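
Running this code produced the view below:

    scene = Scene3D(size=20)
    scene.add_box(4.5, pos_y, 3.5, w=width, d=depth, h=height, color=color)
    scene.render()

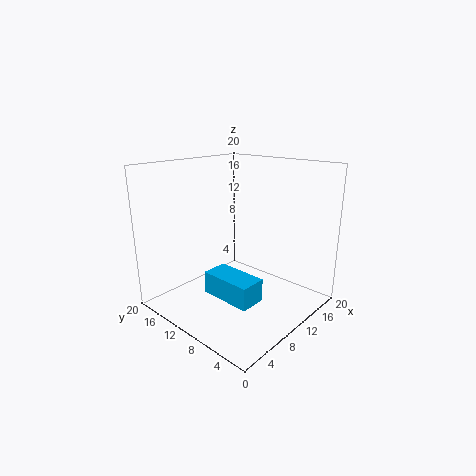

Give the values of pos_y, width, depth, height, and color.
pos_y = 4
width = 3.5
depth = 7
height = 3
color = 'deepskyblue'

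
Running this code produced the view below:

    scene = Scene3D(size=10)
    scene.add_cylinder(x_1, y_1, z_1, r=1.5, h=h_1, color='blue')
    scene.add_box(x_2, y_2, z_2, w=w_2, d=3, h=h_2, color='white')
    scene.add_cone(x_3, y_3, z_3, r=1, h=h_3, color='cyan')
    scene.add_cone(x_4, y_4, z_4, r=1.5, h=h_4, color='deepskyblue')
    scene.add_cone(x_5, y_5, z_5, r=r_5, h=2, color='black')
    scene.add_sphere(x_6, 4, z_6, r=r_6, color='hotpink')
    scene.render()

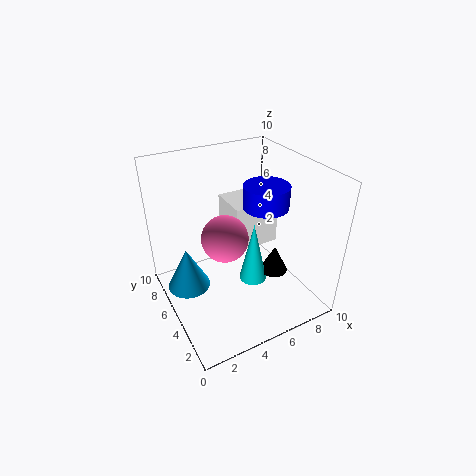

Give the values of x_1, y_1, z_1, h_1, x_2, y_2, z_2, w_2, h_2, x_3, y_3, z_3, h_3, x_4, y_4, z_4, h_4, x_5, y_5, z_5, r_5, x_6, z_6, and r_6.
x_1 = 6.5, y_1 = 4, z_1 = 7.5, h_1 = 1.5, x_2 = 5.5, y_2 = 6, z_2 = 3, w_2 = 3.5, h_2 = 3.5, x_3 = 6, y_3 = 4.5, z_3 = 1.5, h_3 = 4.5, x_4 = 1.5, y_4 = 6, z_4 = 1.5, h_4 = 3, x_5 = 7.5, y_5 = 4, z_5 = 2, r_5 = 1, x_6 = 3.5, z_6 = 6, r_6 = 1.5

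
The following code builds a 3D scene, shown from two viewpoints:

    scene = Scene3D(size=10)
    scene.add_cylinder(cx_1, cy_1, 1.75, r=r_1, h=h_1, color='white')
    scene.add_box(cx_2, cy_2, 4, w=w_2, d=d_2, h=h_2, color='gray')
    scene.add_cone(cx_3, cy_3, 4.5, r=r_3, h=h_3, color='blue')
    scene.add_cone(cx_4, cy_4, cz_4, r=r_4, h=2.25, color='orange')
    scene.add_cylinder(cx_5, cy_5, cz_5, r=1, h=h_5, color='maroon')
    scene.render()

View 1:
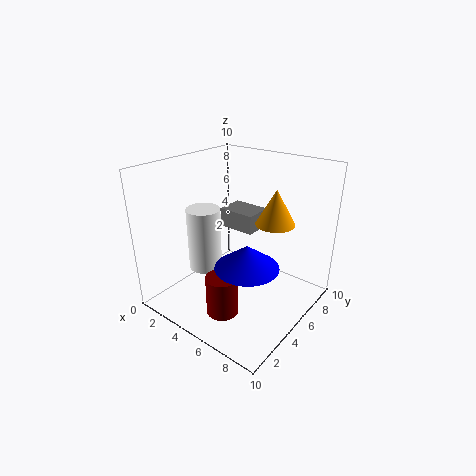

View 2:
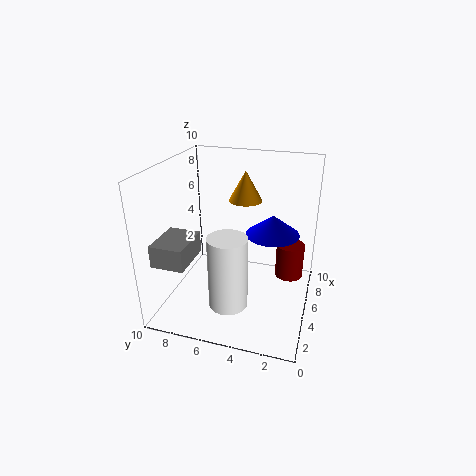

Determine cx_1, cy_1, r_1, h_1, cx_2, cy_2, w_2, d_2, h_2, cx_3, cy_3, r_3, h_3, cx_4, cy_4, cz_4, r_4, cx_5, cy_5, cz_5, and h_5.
cx_1 = 2, cy_1 = 4.75, r_1 = 1.25, h_1 = 4.75, cx_2 = 1.25, cy_2 = 7.5, w_2 = 3, d_2 = 2.25, h_2 = 1.5, cx_3 = 7.25, cy_3 = 3, r_3 = 2, h_3 = 1.5, cx_4 = 7.75, cy_4 = 5.25, cz_4 = 6.75, r_4 = 1.25, cx_5 = 6.5, cy_5 = 1.5, cz_5 = 1.75, h_5 = 2.5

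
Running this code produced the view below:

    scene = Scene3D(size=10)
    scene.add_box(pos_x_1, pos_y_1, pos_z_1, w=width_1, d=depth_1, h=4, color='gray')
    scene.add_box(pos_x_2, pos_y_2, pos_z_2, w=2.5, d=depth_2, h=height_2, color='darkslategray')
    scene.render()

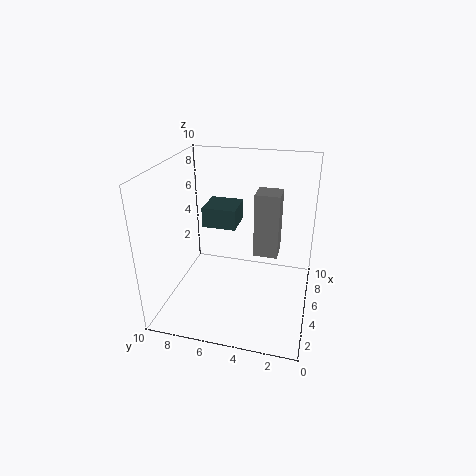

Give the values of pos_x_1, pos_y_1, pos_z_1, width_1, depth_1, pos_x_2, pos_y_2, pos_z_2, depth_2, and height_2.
pos_x_1 = 3
pos_y_1 = 2
pos_z_1 = 5
width_1 = 1.5
depth_1 = 1.5
pos_x_2 = 6
pos_y_2 = 5.5
pos_z_2 = 5
depth_2 = 2.5
height_2 = 1.5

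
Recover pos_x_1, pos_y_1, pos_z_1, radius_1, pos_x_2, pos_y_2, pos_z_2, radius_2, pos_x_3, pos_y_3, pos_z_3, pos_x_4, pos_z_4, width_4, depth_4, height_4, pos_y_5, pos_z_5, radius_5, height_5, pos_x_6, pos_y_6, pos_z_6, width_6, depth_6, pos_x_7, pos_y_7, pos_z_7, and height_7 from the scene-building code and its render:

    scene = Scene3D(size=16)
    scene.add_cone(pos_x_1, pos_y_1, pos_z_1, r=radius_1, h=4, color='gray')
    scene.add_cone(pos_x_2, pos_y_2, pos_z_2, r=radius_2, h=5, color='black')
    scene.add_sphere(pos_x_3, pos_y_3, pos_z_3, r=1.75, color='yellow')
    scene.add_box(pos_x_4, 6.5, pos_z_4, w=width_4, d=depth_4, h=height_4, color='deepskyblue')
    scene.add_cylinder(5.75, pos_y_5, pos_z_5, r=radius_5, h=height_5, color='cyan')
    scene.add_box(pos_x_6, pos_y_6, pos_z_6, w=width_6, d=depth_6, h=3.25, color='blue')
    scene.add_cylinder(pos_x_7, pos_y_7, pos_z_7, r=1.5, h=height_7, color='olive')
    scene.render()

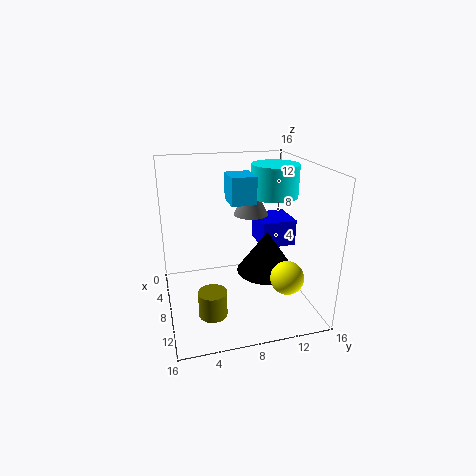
pos_x_1 = 5.5; pos_y_1 = 10.25; pos_z_1 = 9.75; radius_1 = 2; pos_x_2 = 7.25; pos_y_2 = 11.75; pos_z_2 = 3; radius_2 = 3.5; pos_x_3 = 12.75; pos_y_3 = 12; pos_z_3 = 5; pos_x_4 = 8.25; pos_z_4 = 12.75; width_4 = 3; depth_4 = 2.5; height_4 = 2.75; pos_y_5 = 13; pos_z_5 = 11.75; radius_5 = 2.75; height_5 = 3.75; pos_x_6 = 1.5; pos_y_6 = 11.75; pos_z_6 = 5.25; width_6 = 4.5; depth_6 = 4.25; pos_x_7 = 11.75; pos_y_7 = 4.25; pos_z_7 = 1.25; height_7 = 2.75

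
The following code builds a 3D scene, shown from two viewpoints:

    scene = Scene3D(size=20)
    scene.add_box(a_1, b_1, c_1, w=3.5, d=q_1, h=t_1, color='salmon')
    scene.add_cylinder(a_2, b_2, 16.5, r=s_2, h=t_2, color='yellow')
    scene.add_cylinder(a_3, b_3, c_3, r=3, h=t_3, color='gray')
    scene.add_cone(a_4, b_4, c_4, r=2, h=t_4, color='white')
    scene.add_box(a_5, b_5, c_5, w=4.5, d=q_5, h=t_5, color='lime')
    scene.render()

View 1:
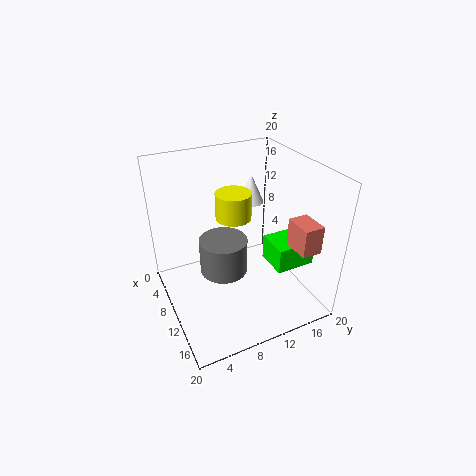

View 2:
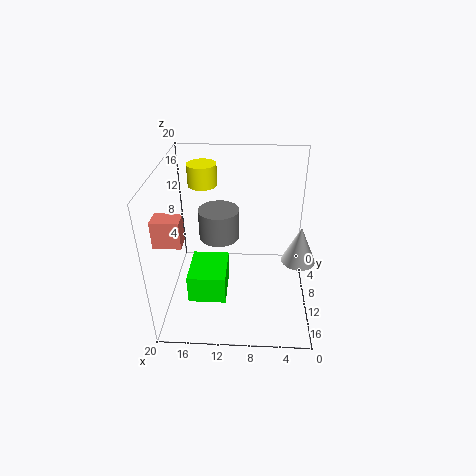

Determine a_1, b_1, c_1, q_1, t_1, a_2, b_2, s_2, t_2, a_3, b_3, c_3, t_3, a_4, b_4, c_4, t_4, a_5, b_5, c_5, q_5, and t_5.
a_1 = 16.5; b_1 = 13.5; c_1 = 12; q_1 = 2.5; t_1 = 3.5; a_2 = 15; b_2 = 7; s_2 = 2; t_2 = 3; a_3 = 13; b_3 = 6.5; c_3 = 8; t_3 = 4.5; a_4 = 2.5; b_4 = 16; c_4 = 11; t_4 = 4.5; a_5 = 11; b_5 = 13.5; c_5 = 6.5; q_5 = 5.5; t_5 = 3.5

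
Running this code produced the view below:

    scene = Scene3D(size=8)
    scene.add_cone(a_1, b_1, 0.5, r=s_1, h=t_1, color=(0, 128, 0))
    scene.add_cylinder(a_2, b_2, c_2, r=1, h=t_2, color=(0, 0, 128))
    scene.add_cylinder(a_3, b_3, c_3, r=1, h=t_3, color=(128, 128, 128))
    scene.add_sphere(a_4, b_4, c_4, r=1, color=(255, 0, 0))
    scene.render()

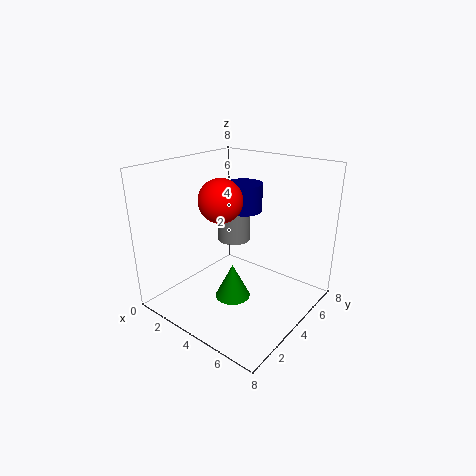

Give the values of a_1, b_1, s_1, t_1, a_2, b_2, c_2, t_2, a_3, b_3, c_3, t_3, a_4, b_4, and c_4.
a_1 = 4
b_1 = 3.5
s_1 = 1
t_1 = 2
a_2 = 4
b_2 = 4.5
c_2 = 5.5
t_2 = 1.5
a_3 = 2.5
b_3 = 5.5
c_3 = 3
t_3 = 2
a_4 = 5
b_4 = 1.5
c_4 = 7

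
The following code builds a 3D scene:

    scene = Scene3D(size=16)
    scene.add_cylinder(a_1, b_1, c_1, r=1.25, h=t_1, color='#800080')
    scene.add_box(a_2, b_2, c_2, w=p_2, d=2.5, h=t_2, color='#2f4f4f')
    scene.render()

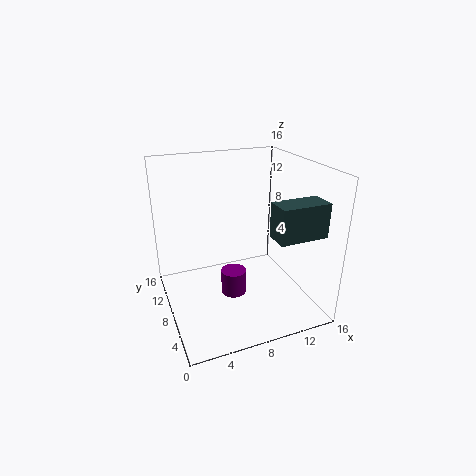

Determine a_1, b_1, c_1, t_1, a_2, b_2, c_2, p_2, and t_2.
a_1 = 6; b_1 = 4.25; c_1 = 4; t_1 = 2.5; a_2 = 9.5; b_2 = 1; c_2 = 10; p_2 = 5; t_2 = 3.5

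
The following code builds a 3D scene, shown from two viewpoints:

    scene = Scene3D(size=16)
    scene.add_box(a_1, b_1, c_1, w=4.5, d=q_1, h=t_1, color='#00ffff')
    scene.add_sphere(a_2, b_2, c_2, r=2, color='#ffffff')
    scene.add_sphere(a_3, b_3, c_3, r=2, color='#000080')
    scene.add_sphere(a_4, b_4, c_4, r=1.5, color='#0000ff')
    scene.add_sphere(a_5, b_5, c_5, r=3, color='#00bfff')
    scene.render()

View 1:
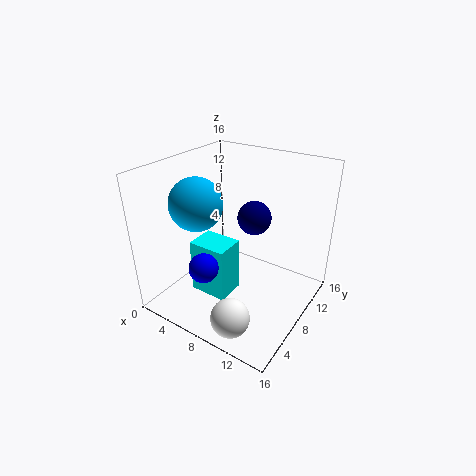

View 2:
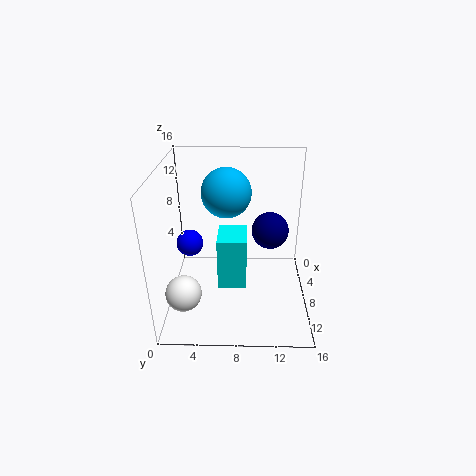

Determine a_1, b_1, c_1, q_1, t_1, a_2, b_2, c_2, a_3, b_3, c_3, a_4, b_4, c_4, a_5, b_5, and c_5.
a_1 = 3; b_1 = 5.5; c_1 = 0.5; q_1 = 3.5; t_1 = 6.5; a_2 = 11; b_2 = 2; c_2 = 2.5; a_3 = 8; b_3 = 11.5; c_3 = 9; a_4 = 7.5; b_4 = 2.5; c_4 = 7; a_5 = 3.5; b_5 = 6.5; c_5 = 11.5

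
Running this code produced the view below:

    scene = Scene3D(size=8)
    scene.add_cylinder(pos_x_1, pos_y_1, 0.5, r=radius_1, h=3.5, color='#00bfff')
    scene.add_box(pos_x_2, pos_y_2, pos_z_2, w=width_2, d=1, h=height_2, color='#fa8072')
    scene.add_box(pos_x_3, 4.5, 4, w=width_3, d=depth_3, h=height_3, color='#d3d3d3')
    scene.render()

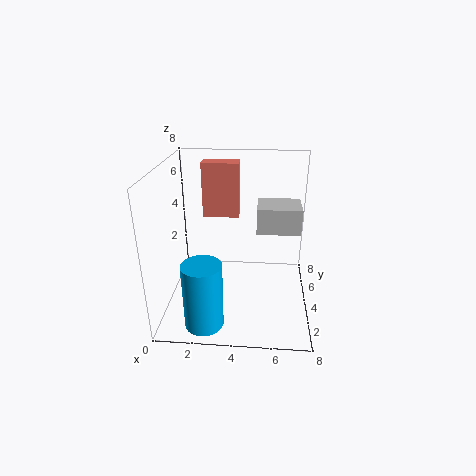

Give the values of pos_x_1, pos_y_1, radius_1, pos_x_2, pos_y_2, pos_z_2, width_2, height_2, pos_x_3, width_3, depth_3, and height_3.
pos_x_1 = 2.5, pos_y_1 = 1, radius_1 = 1, pos_x_2 = 2, pos_y_2 = 4.5, pos_z_2 = 5, width_2 = 2, height_2 = 3, pos_x_3 = 5, width_3 = 2.5, depth_3 = 2, height_3 = 1.5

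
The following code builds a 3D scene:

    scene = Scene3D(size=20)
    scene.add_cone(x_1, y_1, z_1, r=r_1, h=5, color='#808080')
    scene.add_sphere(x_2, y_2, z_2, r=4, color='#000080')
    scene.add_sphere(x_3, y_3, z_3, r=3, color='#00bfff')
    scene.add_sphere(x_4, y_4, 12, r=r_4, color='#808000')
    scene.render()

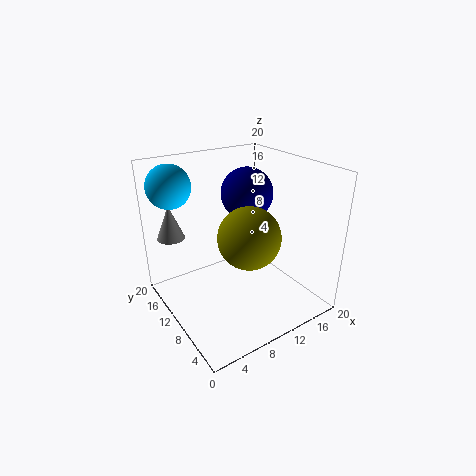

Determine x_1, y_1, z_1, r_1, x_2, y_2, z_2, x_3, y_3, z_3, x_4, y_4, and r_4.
x_1 = 3; y_1 = 17; z_1 = 9; r_1 = 2; x_2 = 15; y_2 = 15; z_2 = 14; x_3 = 3; y_3 = 16; z_3 = 17; x_4 = 9; y_4 = 6; r_4 = 4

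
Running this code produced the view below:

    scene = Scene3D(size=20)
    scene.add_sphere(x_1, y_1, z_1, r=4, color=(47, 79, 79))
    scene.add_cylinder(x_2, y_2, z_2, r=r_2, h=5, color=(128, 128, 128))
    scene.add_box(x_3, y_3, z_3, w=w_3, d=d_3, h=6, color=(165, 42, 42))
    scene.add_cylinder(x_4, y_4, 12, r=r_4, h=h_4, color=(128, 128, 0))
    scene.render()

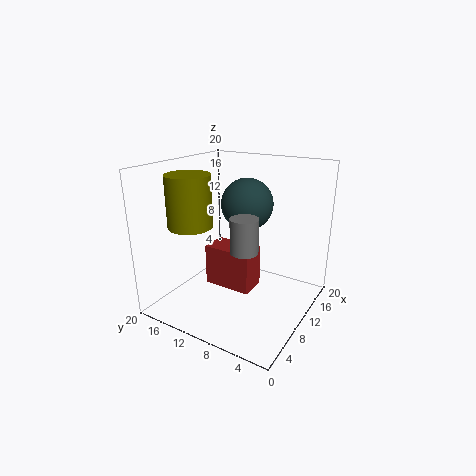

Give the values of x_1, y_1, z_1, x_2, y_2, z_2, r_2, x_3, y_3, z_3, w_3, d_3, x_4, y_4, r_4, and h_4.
x_1 = 16, y_1 = 12, z_1 = 13, x_2 = 10, y_2 = 9, z_2 = 8, r_2 = 2, x_3 = 9, y_3 = 8, z_3 = 2, w_3 = 4, d_3 = 7, x_4 = 6, y_4 = 15, r_4 = 3, h_4 = 7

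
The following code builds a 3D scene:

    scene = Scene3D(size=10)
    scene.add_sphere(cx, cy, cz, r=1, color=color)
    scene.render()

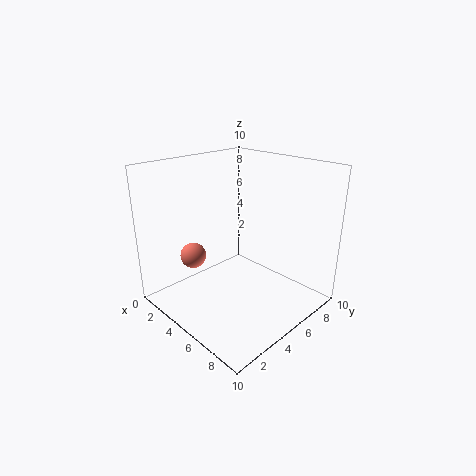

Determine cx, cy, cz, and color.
cx = 1, cy = 4, cz = 2.5, color = 'salmon'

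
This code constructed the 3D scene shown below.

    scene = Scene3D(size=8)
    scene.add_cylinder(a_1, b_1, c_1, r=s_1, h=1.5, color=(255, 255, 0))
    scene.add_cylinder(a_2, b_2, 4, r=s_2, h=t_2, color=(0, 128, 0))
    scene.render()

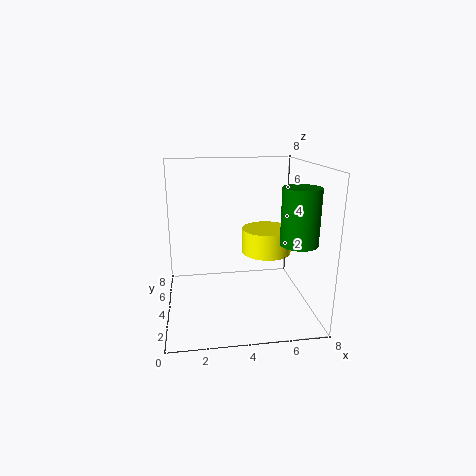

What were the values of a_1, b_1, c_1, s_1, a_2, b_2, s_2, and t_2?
a_1 = 6; b_1 = 5.5; c_1 = 2.5; s_1 = 1.5; a_2 = 7; b_2 = 2.5; s_2 = 1; t_2 = 3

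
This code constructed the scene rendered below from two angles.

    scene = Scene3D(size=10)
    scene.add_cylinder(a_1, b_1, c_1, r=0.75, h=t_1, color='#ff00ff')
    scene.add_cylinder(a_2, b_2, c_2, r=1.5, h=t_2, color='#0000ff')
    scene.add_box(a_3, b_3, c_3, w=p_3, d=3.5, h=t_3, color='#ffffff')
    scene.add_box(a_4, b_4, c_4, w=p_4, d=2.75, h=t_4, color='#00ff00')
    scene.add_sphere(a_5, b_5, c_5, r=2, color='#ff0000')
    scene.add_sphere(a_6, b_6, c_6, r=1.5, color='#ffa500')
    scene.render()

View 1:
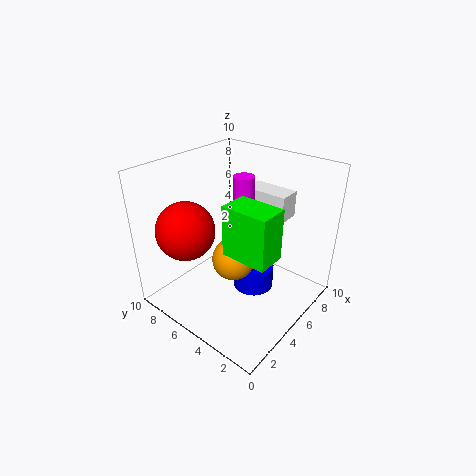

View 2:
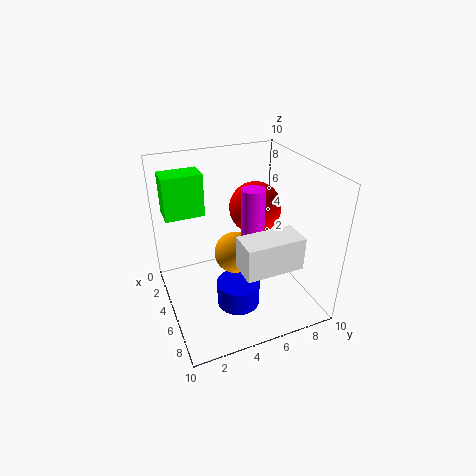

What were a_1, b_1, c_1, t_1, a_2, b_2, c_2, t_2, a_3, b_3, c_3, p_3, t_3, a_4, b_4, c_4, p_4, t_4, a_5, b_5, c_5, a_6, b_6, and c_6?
a_1 = 6.25; b_1 = 5.5; c_1 = 4.75; t_1 = 4.25; a_2 = 6.25; b_2 = 4.5; c_2 = 0.5; t_2 = 1.75; a_3 = 8.25; b_3 = 3.5; c_3 = 5.25; p_3 = 1.75; t_3 = 2; a_4 = 1.5; b_4 = 0.5; c_4 = 6.25; p_4 = 1.75; t_4 = 3; a_5 = 2.5; b_5 = 7.5; c_5 = 5.75; a_6 = 4.5; b_6 = 5; c_6 = 3.5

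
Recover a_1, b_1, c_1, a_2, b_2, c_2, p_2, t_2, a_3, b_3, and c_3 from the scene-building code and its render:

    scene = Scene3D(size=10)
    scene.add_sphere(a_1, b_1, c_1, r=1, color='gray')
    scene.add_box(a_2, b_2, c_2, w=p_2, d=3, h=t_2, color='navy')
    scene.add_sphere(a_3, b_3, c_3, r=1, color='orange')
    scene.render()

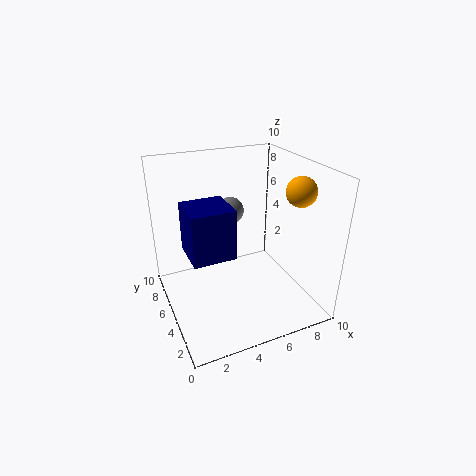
a_1 = 5.5; b_1 = 7.5; c_1 = 6; a_2 = 1.5; b_2 = 4; c_2 = 4; p_2 = 3; t_2 = 3.5; a_3 = 8.5; b_3 = 3; c_3 = 8.5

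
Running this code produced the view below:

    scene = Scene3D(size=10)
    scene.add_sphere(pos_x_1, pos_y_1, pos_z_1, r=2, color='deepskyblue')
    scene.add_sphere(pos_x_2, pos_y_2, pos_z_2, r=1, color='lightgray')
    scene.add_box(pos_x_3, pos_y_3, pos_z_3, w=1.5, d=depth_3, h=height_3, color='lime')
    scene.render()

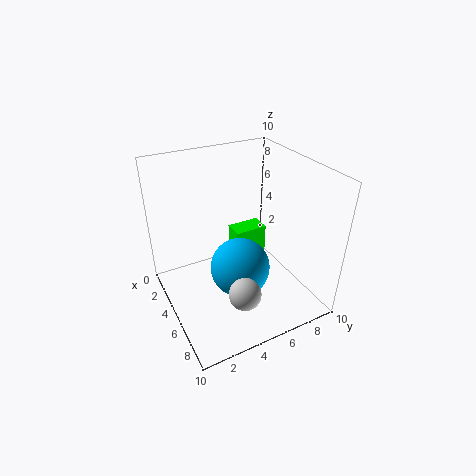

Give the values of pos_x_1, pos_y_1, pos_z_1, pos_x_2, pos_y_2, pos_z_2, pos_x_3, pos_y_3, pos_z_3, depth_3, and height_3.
pos_x_1 = 6.25
pos_y_1 = 4.5
pos_z_1 = 3.5
pos_x_2 = 8.75
pos_y_2 = 3.5
pos_z_2 = 3.5
pos_x_3 = 2
pos_y_3 = 5.75
pos_z_3 = 1.5
depth_3 = 2.5
height_3 = 2.75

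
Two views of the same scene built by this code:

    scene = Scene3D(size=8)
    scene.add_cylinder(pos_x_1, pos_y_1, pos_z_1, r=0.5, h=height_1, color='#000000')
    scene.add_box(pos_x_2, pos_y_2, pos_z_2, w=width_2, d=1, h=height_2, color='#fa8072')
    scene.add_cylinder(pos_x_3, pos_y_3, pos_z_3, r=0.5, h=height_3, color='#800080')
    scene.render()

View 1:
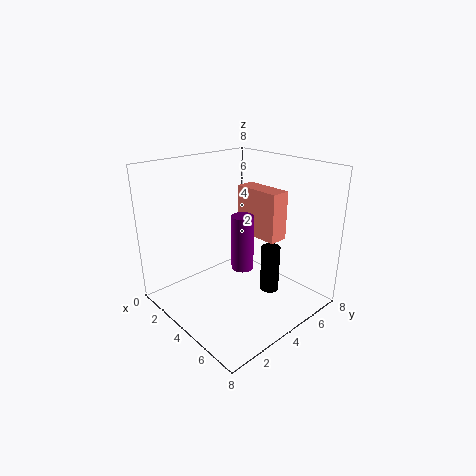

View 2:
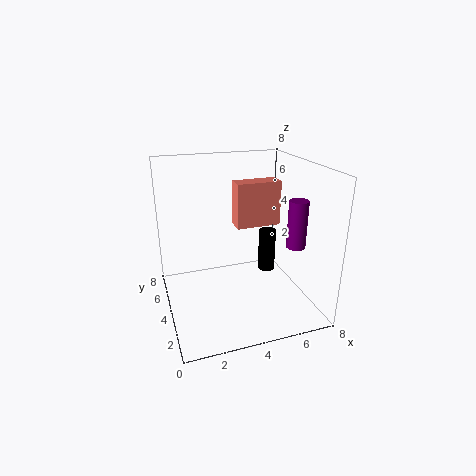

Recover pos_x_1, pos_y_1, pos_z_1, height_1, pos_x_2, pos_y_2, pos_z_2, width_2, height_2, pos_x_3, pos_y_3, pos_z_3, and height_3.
pos_x_1 = 6
pos_y_1 = 4.5
pos_z_1 = 1.5
height_1 = 2.5
pos_x_2 = 4
pos_y_2 = 4
pos_z_2 = 4.5
width_2 = 2.5
height_2 = 2.5
pos_x_3 = 6.5
pos_y_3 = 2
pos_z_3 = 4
height_3 = 2.5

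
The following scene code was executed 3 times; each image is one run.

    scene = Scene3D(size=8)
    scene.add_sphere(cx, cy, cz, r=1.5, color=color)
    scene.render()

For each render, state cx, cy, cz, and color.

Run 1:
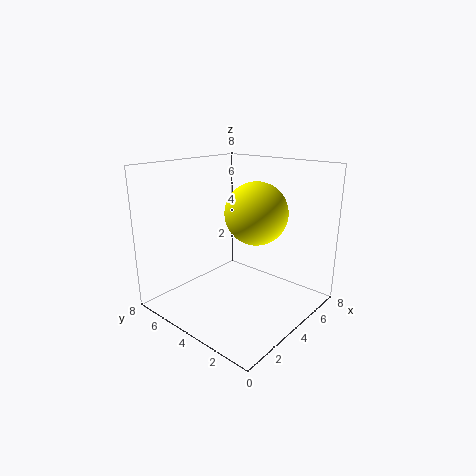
cx = 3; cy = 2; cz = 6; color = 'yellow'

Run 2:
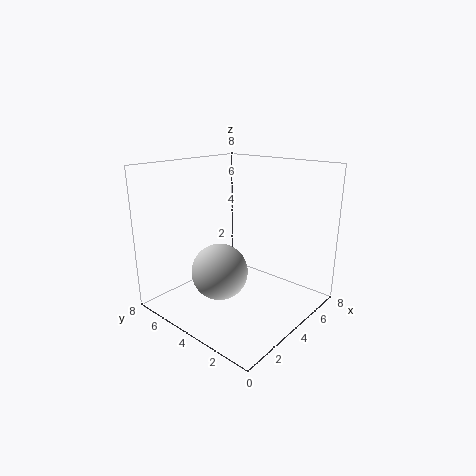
cx = 2.5; cy = 4; cz = 2.5; color = 'lightgray'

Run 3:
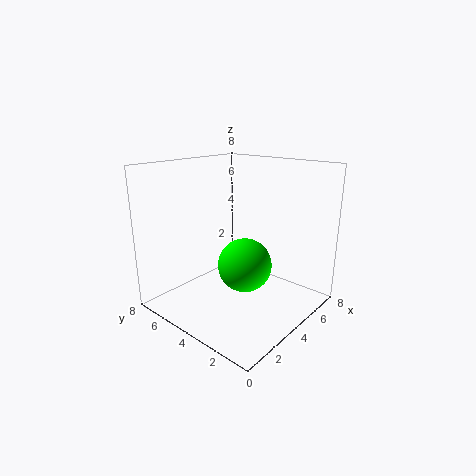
cx = 4; cy = 3.5; cz = 2.5; color = 'lime'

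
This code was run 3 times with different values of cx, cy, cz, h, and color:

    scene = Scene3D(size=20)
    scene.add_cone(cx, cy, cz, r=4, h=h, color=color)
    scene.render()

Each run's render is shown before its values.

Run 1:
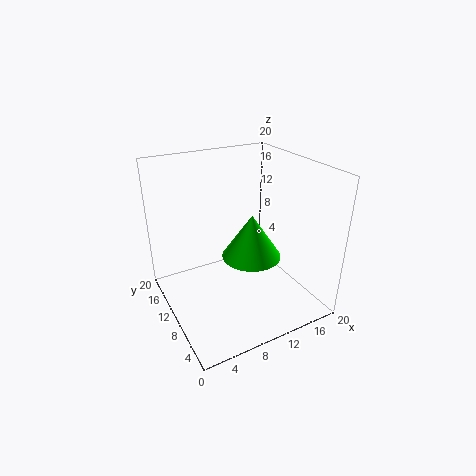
cx = 11, cy = 8, cz = 8, h = 6, color = 'lime'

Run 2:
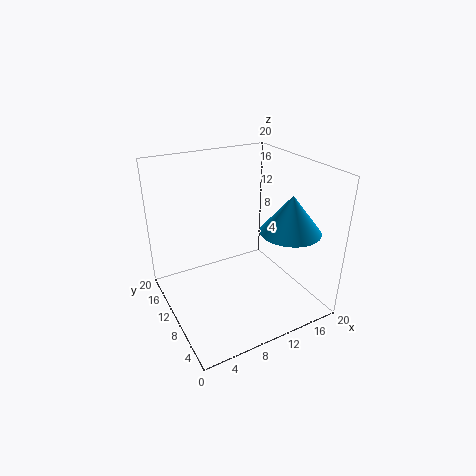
cx = 15, cy = 5, cz = 12, h = 5, color = 'deepskyblue'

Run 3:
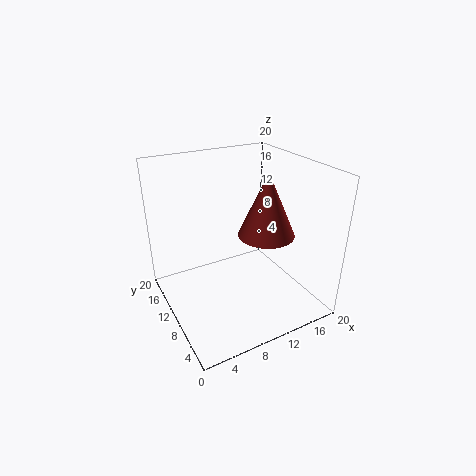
cx = 14, cy = 9, cz = 10, h = 9, color = 'brown'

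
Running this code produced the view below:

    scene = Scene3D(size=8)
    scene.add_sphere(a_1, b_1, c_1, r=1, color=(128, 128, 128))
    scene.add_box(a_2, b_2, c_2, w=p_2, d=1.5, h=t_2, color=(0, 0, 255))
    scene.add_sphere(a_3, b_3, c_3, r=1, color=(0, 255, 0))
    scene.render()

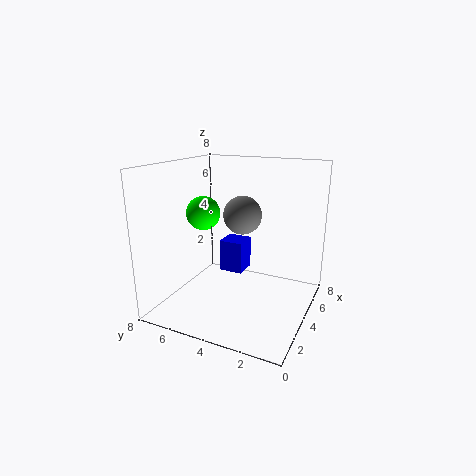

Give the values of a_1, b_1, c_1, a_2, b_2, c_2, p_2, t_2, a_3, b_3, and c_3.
a_1 = 3.5, b_1 = 3.5, c_1 = 5.5, a_2 = 5.5, b_2 = 4.5, c_2 = 1, p_2 = 1.5, t_2 = 2, a_3 = 4.5, b_3 = 6.5, c_3 = 5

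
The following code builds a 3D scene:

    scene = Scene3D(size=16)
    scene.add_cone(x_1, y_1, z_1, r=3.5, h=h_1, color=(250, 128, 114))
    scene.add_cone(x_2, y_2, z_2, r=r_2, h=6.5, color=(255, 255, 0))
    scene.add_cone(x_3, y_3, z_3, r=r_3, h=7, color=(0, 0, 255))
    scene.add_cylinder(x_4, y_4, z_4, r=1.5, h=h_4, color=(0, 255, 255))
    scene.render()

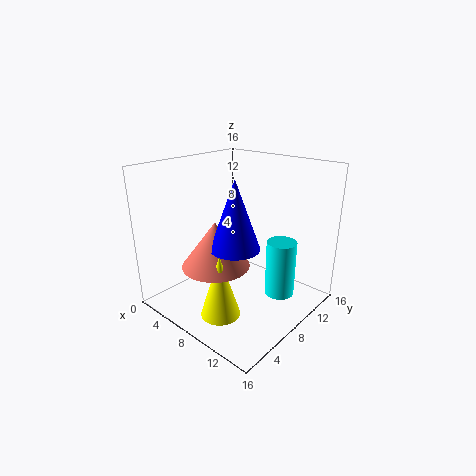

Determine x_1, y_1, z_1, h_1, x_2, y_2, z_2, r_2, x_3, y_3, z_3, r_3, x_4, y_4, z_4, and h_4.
x_1 = 8.25
y_1 = 4.25
z_1 = 6.25
h_1 = 4.75
x_2 = 10.25
y_2 = 2.75
z_2 = 2
r_2 = 2
x_3 = 10.25
y_3 = 5
z_3 = 8.5
r_3 = 2.5
x_4 = 13.75
y_4 = 8
z_4 = 3.5
h_4 = 5.75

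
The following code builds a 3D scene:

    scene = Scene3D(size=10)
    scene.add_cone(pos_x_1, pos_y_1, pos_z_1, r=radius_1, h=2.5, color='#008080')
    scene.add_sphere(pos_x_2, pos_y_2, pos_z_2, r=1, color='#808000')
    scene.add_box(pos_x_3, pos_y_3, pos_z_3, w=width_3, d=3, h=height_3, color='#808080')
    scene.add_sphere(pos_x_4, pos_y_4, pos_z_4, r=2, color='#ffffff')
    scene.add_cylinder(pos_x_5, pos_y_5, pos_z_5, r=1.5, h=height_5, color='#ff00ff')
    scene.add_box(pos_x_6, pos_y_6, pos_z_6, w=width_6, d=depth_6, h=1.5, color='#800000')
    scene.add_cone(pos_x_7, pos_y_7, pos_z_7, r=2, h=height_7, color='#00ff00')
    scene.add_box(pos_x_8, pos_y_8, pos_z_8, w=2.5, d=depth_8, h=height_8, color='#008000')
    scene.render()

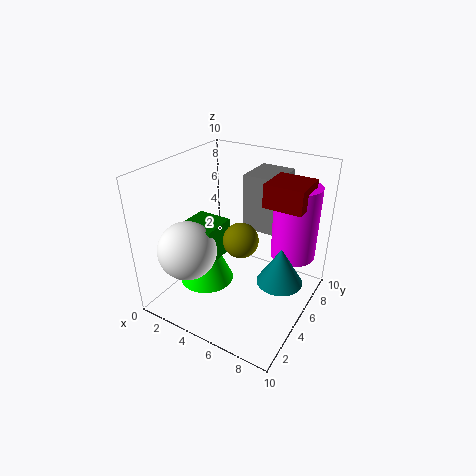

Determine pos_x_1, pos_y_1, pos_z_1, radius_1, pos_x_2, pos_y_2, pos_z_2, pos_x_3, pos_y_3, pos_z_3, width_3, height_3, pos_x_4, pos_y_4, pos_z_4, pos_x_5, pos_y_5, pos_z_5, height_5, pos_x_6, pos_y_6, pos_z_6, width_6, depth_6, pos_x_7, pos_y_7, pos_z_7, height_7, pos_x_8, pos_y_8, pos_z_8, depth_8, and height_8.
pos_x_1 = 8.5, pos_y_1 = 4.5, pos_z_1 = 3, radius_1 = 1.5, pos_x_2 = 7, pos_y_2 = 2, pos_z_2 = 7, pos_x_3 = 4.5, pos_y_3 = 6.5, pos_z_3 = 5, width_3 = 2.5, height_3 = 4, pos_x_4 = 2.5, pos_y_4 = 2.5, pos_z_4 = 4.5, pos_x_5 = 8.5, pos_y_5 = 6.5, pos_z_5 = 4, height_5 = 5, pos_x_6 = 7, pos_y_6 = 4.5, pos_z_6 = 8, width_6 = 2.5, depth_6 = 2.5, pos_x_7 = 2.5, pos_y_7 = 4.5, pos_z_7 = 1, height_7 = 4.5, pos_x_8 = 1.5, pos_y_8 = 3, pos_z_8 = 3.5, depth_8 = 2.5, height_8 = 2.5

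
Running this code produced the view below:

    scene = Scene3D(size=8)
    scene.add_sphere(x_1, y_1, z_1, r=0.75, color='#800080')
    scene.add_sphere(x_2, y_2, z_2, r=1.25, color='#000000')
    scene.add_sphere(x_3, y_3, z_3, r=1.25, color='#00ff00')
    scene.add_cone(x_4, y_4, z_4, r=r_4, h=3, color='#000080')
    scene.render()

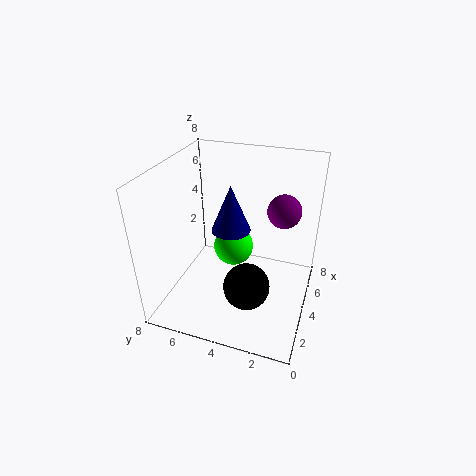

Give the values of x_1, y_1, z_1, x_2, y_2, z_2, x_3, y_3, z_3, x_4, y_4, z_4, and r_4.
x_1 = 2.25, y_1 = 1.25, z_1 = 7, x_2 = 2.5, y_2 = 3, z_2 = 2, x_3 = 6, y_3 = 5, z_3 = 2, x_4 = 6.25, y_4 = 5.25, z_4 = 3, r_4 = 1.25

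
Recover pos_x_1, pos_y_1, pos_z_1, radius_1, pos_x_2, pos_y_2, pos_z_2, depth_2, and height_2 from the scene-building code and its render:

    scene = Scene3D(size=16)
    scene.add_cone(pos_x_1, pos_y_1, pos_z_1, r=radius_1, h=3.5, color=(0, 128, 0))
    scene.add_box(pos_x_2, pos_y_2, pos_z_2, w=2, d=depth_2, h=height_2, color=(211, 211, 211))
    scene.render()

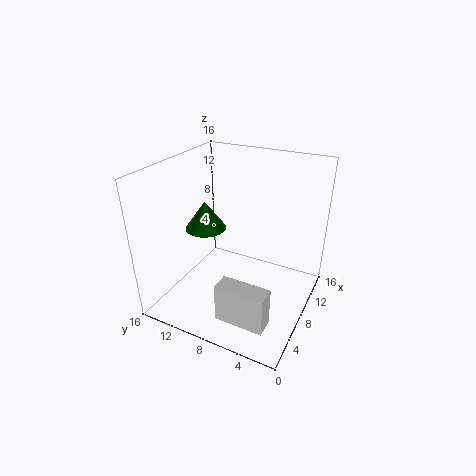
pos_x_1 = 10; pos_y_1 = 13.5; pos_z_1 = 7; radius_1 = 2.5; pos_x_2 = 1; pos_y_2 = 2; pos_z_2 = 2.5; depth_2 = 5; height_2 = 4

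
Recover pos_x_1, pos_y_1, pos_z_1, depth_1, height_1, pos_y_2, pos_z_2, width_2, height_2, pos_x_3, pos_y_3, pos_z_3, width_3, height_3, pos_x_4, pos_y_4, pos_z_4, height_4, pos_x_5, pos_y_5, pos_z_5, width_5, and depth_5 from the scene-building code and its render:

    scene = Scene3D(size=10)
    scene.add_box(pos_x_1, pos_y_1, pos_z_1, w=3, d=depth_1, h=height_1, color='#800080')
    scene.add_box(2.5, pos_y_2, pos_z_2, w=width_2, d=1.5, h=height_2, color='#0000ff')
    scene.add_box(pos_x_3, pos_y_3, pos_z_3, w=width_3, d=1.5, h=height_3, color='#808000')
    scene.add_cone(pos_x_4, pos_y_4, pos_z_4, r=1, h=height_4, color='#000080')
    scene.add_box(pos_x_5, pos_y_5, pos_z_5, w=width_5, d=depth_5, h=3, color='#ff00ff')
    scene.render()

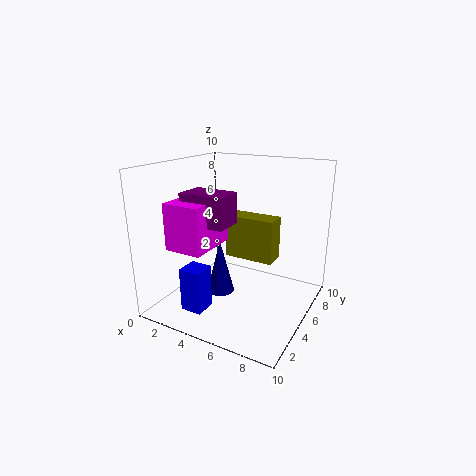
pos_x_1 = 2.5
pos_y_1 = 2
pos_z_1 = 6.5
depth_1 = 2
height_1 = 2
pos_y_2 = 1.5
pos_z_2 = 0.5
width_2 = 1.5
height_2 = 3
pos_x_3 = 4
pos_y_3 = 5
pos_z_3 = 3.5
width_3 = 3.5
height_3 = 3
pos_x_4 = 3.5
pos_y_4 = 5
pos_z_4 = 0.5
height_4 = 4
pos_x_5 = 2
pos_y_5 = 1
pos_z_5 = 5
width_5 = 2.5
depth_5 = 3.5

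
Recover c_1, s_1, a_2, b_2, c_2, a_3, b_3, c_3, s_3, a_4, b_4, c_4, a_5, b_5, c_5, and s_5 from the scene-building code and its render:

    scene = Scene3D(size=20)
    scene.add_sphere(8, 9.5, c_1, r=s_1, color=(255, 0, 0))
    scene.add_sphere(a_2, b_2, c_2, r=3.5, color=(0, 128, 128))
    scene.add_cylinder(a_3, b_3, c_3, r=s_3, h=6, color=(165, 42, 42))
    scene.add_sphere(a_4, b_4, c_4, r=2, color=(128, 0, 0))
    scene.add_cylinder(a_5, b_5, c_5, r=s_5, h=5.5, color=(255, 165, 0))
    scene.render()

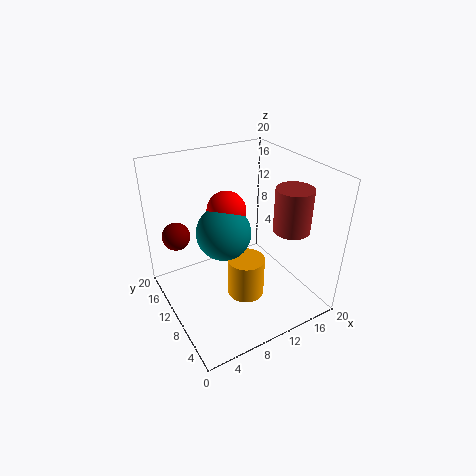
c_1 = 15; s_1 = 2.5; a_2 = 7; b_2 = 8.5; c_2 = 12.5; a_3 = 16; b_3 = 6; c_3 = 11.5; s_3 = 2.5; a_4 = 3; b_4 = 15.5; c_4 = 9.5; a_5 = 9.5; b_5 = 7; c_5 = 3; s_5 = 2.5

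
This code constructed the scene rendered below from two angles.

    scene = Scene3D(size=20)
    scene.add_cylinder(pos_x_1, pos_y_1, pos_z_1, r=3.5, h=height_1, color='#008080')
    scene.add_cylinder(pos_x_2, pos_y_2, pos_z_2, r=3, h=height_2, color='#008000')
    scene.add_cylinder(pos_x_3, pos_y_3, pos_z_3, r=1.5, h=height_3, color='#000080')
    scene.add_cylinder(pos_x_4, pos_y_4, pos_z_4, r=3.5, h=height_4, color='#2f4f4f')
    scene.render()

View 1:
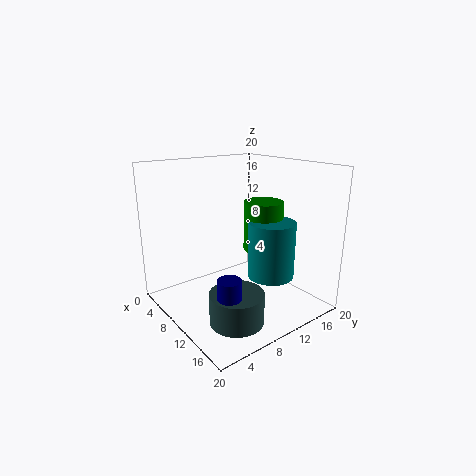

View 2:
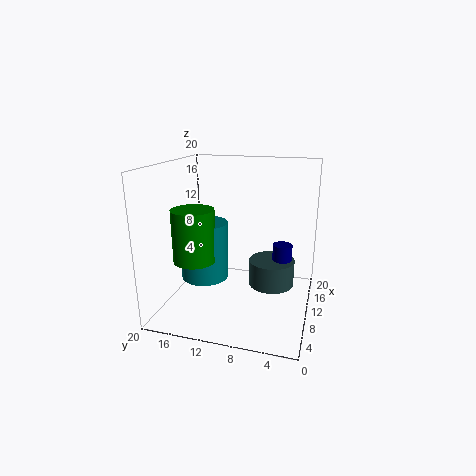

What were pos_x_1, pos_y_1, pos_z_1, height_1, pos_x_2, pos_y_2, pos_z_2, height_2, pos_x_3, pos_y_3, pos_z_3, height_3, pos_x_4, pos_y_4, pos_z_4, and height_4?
pos_x_1 = 11, pos_y_1 = 15.5, pos_z_1 = 3, height_1 = 8.5, pos_x_2 = 8.5, pos_y_2 = 16, pos_z_2 = 6.5, height_2 = 7.5, pos_x_3 = 15.5, pos_y_3 = 4.5, pos_z_3 = 1, height_3 = 6.5, pos_x_4 = 15, pos_y_4 = 6, pos_z_4 = 1, height_4 = 4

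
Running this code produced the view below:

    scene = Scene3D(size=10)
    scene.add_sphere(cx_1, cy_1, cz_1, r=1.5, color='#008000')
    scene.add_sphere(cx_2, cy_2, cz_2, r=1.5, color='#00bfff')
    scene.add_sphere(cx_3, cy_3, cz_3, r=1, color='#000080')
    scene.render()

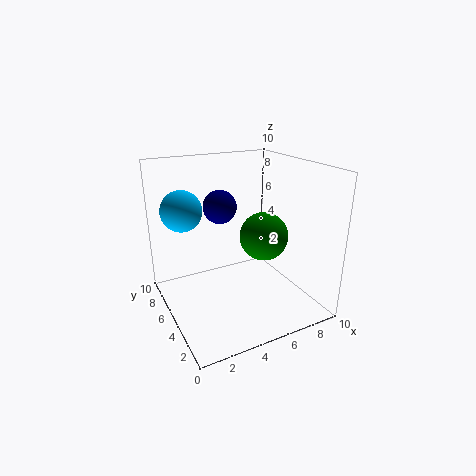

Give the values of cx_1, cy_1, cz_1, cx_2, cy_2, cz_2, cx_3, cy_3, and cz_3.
cx_1 = 5.5
cy_1 = 2.5
cz_1 = 6
cx_2 = 2
cy_2 = 8
cz_2 = 6.5
cx_3 = 3
cy_3 = 3.5
cz_3 = 8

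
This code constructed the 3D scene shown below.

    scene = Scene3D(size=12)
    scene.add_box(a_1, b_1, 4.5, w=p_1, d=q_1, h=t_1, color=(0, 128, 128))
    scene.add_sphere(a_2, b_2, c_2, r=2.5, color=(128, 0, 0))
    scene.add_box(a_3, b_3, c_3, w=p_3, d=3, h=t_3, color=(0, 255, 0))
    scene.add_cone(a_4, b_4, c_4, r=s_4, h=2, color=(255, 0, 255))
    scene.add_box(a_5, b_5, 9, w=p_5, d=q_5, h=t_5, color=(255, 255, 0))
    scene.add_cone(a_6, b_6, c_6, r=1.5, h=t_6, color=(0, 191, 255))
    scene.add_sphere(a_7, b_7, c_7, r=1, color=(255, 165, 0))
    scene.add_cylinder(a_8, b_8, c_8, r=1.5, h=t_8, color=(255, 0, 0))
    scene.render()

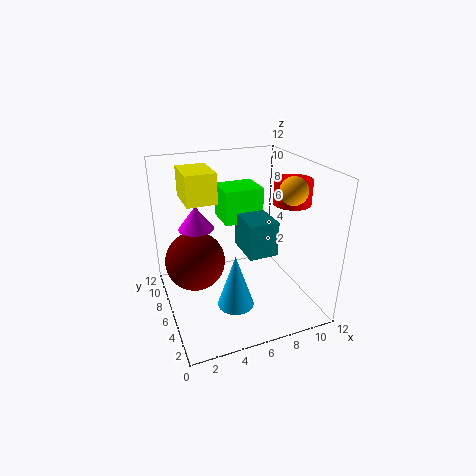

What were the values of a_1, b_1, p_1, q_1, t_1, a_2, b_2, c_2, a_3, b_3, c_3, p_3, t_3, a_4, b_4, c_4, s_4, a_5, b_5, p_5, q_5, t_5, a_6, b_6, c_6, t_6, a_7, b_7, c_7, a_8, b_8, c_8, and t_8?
a_1 = 6.5, b_1 = 4.5, p_1 = 2.5, q_1 = 3.5, t_1 = 3, a_2 = 2.5, b_2 = 7, c_2 = 4, a_3 = 5.5, b_3 = 7.5, c_3 = 6.5, p_3 = 3.5, t_3 = 3, a_4 = 3, b_4 = 8, c_4 = 6.5, s_4 = 1.5, a_5 = 2, b_5 = 6.5, p_5 = 2.5, q_5 = 3.5, t_5 = 2.5, a_6 = 5, b_6 = 4, c_6 = 1, t_6 = 4.5, a_7 = 8.5, b_7 = 2, c_7 = 11, a_8 = 10, b_8 = 4.5, c_8 = 9, t_8 = 2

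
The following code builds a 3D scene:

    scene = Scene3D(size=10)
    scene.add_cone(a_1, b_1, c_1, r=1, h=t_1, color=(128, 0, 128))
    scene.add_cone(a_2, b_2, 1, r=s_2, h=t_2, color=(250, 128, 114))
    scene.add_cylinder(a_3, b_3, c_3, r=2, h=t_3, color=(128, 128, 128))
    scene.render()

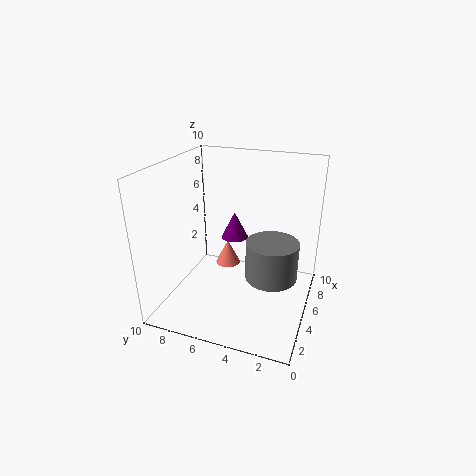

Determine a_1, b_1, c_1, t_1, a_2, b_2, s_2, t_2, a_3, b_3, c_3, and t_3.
a_1 = 7
b_1 = 6
c_1 = 4
t_1 = 2
a_2 = 8
b_2 = 7
s_2 = 1
t_2 = 2
a_3 = 7
b_3 = 3
c_3 = 1
t_3 = 3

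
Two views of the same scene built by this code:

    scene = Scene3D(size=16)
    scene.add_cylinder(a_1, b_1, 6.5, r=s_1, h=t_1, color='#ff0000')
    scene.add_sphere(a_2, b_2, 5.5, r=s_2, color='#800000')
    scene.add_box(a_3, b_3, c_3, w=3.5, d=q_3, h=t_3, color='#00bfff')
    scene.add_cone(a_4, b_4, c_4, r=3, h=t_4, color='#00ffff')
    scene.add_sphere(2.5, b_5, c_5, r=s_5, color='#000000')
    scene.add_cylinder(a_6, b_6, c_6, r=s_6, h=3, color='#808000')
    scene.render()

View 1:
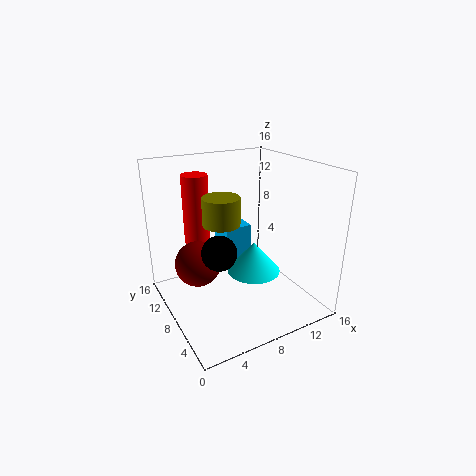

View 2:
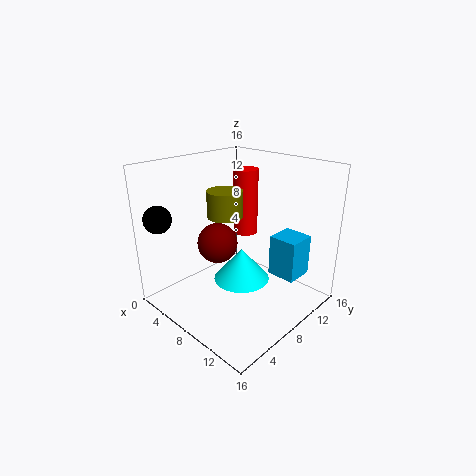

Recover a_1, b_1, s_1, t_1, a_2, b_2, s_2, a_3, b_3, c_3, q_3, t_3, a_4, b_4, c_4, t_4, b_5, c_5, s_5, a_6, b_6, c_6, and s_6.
a_1 = 5
b_1 = 12.5
s_1 = 1.5
t_1 = 8
a_2 = 3.5
b_2 = 9
s_2 = 2.5
a_3 = 9
b_3 = 12.5
c_3 = 2
q_3 = 3.5
t_3 = 5
a_4 = 9.5
b_4 = 7
c_4 = 4
t_4 = 3.5
b_5 = 1.5
c_5 = 10.5
s_5 = 1.5
a_6 = 6
b_6 = 8
c_6 = 10
s_6 = 2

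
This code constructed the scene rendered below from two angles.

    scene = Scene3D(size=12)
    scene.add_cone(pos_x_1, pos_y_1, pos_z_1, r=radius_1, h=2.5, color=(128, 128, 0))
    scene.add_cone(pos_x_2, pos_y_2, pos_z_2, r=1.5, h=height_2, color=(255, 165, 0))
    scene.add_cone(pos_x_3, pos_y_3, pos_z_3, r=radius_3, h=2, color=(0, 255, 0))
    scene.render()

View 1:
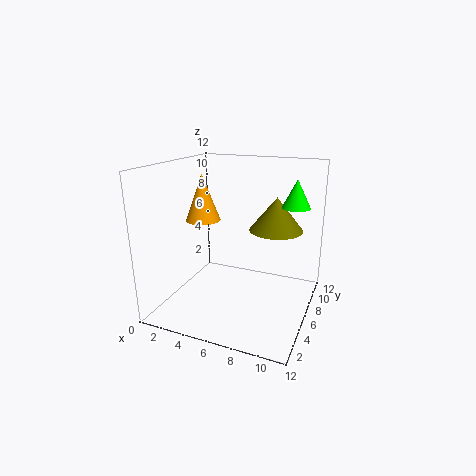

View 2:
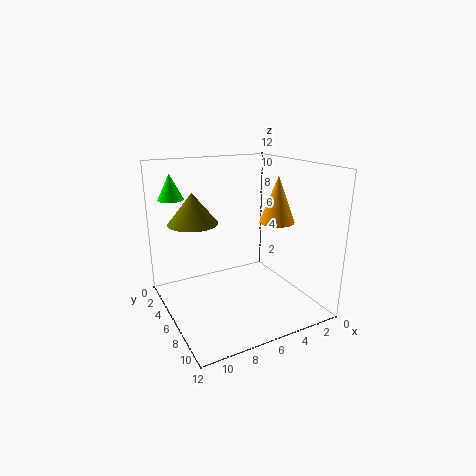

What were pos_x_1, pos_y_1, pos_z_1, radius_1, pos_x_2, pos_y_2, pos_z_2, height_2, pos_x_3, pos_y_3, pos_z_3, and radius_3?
pos_x_1 = 9.5, pos_y_1 = 5, pos_z_1 = 7.5, radius_1 = 2, pos_x_2 = 2.5, pos_y_2 = 6.5, pos_z_2 = 7, height_2 = 4, pos_x_3 = 11, pos_y_3 = 4.5, pos_z_3 = 9.5, radius_3 = 1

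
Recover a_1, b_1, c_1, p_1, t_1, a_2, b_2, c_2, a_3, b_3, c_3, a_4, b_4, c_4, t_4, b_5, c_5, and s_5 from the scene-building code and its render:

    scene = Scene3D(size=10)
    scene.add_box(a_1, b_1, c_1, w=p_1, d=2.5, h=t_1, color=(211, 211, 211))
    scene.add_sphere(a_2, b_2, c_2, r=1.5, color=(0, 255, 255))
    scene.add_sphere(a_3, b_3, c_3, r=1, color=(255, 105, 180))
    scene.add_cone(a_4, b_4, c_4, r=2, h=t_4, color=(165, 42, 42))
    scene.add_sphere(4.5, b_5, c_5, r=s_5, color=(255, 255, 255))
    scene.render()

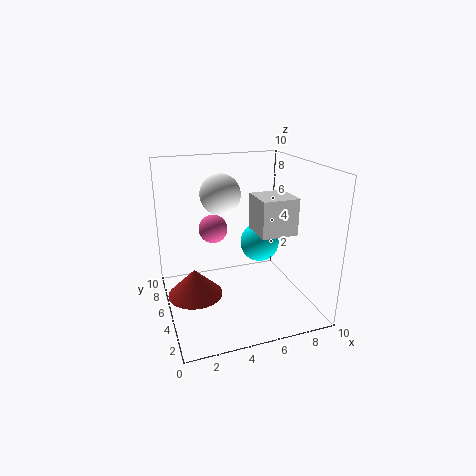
a_1 = 6, b_1 = 3, c_1 = 5.5, p_1 = 2.5, t_1 = 2.5, a_2 = 7.5, b_2 = 7, c_2 = 3.5, a_3 = 3.5, b_3 = 6, c_3 = 5.5, a_4 = 2, b_4 = 6, c_4 = 0.5, t_4 = 2, b_5 = 7.5, c_5 = 7.5, s_5 = 1.5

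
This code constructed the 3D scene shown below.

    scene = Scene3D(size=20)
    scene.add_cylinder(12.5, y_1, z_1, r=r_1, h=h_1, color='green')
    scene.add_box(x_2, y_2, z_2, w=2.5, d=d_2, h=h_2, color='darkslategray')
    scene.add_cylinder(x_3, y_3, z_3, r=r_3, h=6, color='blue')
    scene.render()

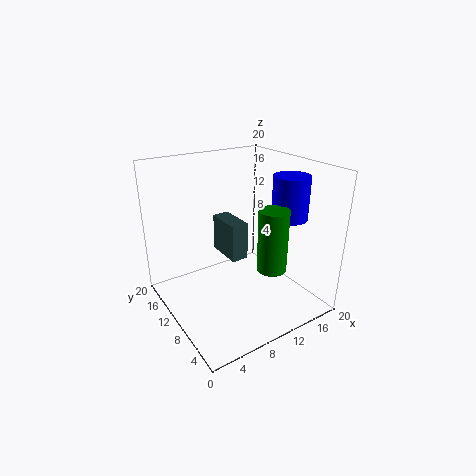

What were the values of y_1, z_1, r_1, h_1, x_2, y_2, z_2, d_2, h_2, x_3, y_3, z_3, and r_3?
y_1 = 5.5; z_1 = 6.5; r_1 = 2; h_1 = 8.5; x_2 = 9.5; y_2 = 10.5; z_2 = 6; d_2 = 5.5; h_2 = 5.5; x_3 = 16.5; y_3 = 7; z_3 = 12.5; r_3 = 2.5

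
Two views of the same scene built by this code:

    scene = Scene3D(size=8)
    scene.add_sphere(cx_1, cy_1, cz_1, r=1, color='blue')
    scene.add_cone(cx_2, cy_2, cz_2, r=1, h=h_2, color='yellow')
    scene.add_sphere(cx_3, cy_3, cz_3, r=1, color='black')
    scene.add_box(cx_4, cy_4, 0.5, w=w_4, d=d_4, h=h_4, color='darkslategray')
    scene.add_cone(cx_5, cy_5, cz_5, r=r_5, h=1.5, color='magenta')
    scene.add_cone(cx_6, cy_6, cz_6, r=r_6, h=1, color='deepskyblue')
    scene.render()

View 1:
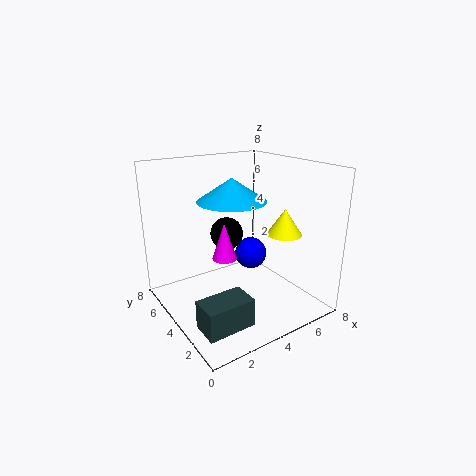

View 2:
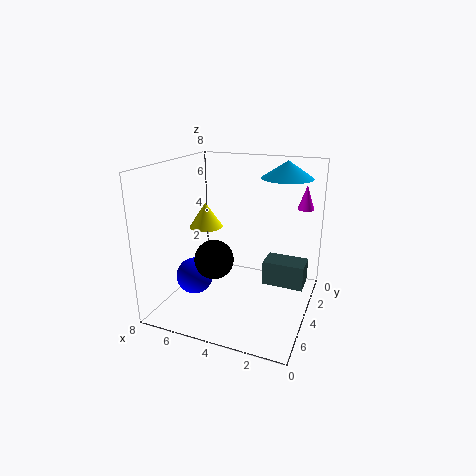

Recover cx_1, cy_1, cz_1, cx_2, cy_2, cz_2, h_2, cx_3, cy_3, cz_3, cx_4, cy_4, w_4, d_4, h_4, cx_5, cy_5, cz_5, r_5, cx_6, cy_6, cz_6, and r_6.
cx_1 = 6; cy_1 = 5.5; cz_1 = 2; cx_2 = 6.5; cy_2 = 3; cz_2 = 4; h_2 = 1.5; cx_3 = 4.5; cy_3 = 6; cz_3 = 3.5; cx_4 = 0.5; cy_4 = 1; w_4 = 2.5; d_4 = 1.5; h_4 = 1.5; cx_5 = 1; cy_5 = 0.5; cz_5 = 5; r_5 = 0.5; cx_6 = 2; cy_6 = 1.5; cz_6 = 7; r_6 = 1.5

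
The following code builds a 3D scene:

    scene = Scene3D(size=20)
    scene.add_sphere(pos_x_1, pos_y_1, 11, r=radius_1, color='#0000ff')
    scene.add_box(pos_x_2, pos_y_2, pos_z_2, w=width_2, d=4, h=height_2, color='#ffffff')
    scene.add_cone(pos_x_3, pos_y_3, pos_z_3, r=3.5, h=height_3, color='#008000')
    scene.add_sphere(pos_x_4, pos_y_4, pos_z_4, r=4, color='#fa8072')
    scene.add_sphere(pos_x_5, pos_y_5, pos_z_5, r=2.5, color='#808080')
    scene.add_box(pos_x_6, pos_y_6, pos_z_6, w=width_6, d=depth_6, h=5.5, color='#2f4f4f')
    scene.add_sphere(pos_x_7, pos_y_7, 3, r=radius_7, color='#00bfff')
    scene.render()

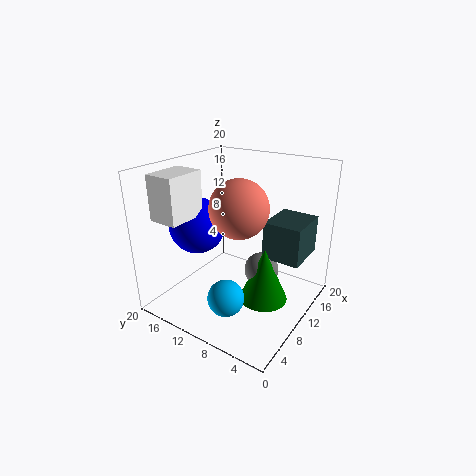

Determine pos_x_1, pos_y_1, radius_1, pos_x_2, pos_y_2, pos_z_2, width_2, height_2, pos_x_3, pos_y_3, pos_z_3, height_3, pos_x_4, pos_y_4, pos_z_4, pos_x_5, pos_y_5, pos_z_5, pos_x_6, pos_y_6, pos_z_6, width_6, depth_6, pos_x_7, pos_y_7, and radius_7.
pos_x_1 = 8.5, pos_y_1 = 16, radius_1 = 4, pos_x_2 = 2, pos_y_2 = 14, pos_z_2 = 13.5, width_2 = 5.5, height_2 = 6, pos_x_3 = 11.5, pos_y_3 = 6.5, pos_z_3 = 0.5, height_3 = 8, pos_x_4 = 9.5, pos_y_4 = 9.5, pos_z_4 = 14.5, pos_x_5 = 12.5, pos_y_5 = 7.5, pos_z_5 = 4.5, pos_x_6 = 12.5, pos_y_6 = 2, pos_z_6 = 6.5, width_6 = 6.5, depth_6 = 5.5, pos_x_7 = 5.5, pos_y_7 = 9, radius_7 = 2.5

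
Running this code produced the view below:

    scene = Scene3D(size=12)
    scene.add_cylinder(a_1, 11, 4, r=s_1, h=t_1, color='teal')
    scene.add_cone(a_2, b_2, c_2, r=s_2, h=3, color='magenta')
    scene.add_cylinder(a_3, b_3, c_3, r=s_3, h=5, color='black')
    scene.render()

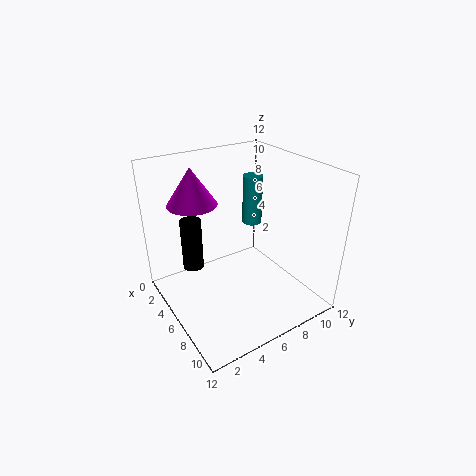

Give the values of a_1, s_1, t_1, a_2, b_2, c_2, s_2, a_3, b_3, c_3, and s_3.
a_1 = 1, s_1 = 1, t_1 = 5, a_2 = 4, b_2 = 3, c_2 = 9, s_2 = 2, a_3 = 1, b_3 = 4, c_3 = 1, s_3 = 1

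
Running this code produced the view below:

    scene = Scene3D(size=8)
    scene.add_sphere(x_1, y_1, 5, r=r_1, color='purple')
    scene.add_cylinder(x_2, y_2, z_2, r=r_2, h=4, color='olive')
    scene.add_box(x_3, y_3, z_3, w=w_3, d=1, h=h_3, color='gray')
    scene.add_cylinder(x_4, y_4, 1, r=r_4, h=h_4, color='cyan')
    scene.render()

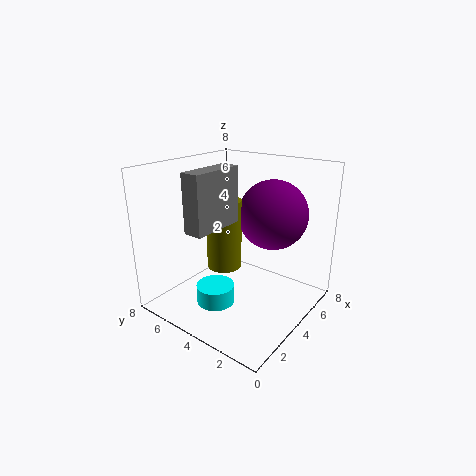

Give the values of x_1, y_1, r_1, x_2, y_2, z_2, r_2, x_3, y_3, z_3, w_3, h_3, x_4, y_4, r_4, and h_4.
x_1 = 6, y_1 = 3, r_1 = 2, x_2 = 4, y_2 = 5, z_2 = 2, r_2 = 1, x_3 = 1, y_3 = 4, z_3 = 5, w_3 = 3, h_3 = 3, x_4 = 2, y_4 = 4, r_4 = 1, h_4 = 1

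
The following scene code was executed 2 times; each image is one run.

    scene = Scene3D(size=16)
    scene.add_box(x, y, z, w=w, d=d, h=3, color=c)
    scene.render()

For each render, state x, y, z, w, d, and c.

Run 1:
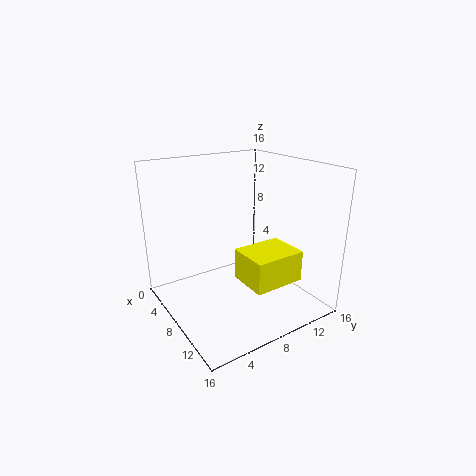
x = 12
y = 5
z = 6
w = 4
d = 5
c = 'yellow'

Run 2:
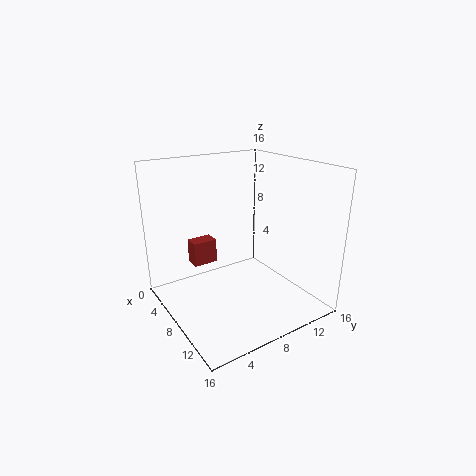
x = 1
y = 5
z = 3
w = 2
d = 3
c = 'brown'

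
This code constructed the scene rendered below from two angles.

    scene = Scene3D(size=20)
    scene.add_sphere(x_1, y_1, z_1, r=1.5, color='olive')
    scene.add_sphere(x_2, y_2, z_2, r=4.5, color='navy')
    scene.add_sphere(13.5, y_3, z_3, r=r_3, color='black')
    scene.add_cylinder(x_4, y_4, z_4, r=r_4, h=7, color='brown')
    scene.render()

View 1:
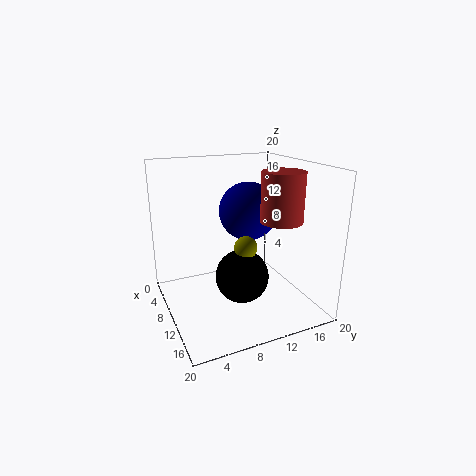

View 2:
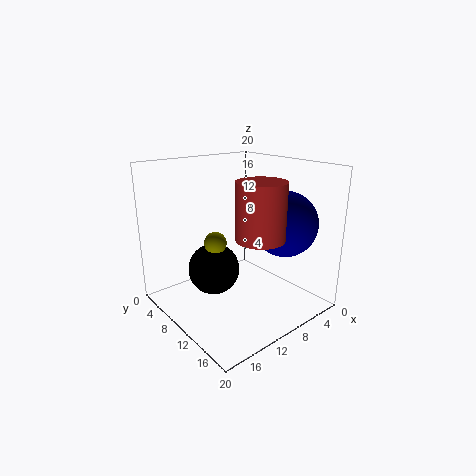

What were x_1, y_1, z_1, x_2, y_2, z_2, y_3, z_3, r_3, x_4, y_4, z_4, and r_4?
x_1 = 13.5
y_1 = 9.5
z_1 = 10
x_2 = 5
y_2 = 14
z_2 = 12
y_3 = 9
z_3 = 6
r_3 = 3.5
x_4 = 11.5
y_4 = 16
z_4 = 12
r_4 = 3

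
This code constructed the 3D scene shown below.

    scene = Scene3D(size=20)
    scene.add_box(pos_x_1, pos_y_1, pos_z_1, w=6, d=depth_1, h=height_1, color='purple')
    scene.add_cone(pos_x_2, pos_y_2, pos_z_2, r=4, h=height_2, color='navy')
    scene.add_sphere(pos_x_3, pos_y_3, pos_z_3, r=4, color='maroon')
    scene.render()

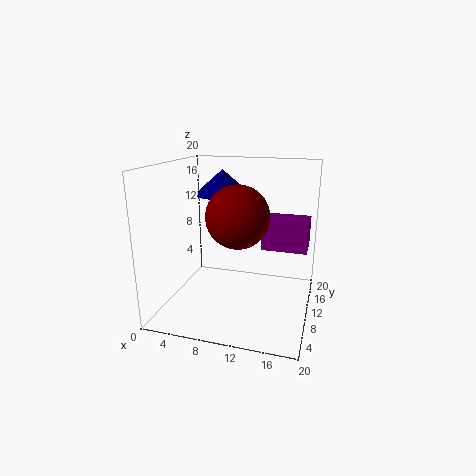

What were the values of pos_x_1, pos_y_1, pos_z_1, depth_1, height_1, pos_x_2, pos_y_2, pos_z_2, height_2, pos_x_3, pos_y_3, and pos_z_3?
pos_x_1 = 13.5; pos_y_1 = 9; pos_z_1 = 9; depth_1 = 4.5; height_1 = 4; pos_x_2 = 7; pos_y_2 = 12.5; pos_z_2 = 15.5; height_2 = 3.5; pos_x_3 = 11; pos_y_3 = 6.5; pos_z_3 = 14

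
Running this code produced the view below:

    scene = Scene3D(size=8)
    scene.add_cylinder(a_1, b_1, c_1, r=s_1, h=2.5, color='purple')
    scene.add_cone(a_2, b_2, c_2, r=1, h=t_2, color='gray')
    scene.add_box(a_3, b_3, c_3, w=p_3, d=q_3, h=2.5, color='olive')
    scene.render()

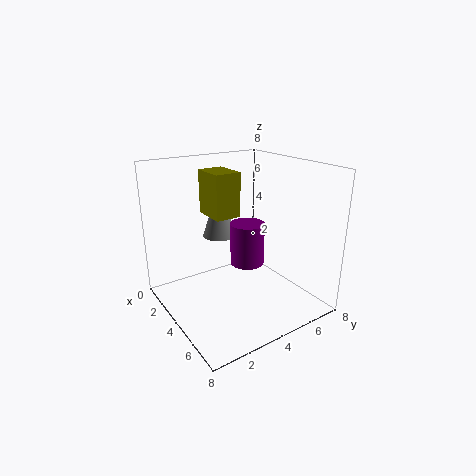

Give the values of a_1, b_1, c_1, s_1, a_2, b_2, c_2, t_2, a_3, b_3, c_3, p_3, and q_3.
a_1 = 3.5, b_1 = 5, c_1 = 2, s_1 = 1, a_2 = 2, b_2 = 4, c_2 = 3.5, t_2 = 3, a_3 = 1.5, b_3 = 3, c_3 = 5, p_3 = 2, q_3 = 1.5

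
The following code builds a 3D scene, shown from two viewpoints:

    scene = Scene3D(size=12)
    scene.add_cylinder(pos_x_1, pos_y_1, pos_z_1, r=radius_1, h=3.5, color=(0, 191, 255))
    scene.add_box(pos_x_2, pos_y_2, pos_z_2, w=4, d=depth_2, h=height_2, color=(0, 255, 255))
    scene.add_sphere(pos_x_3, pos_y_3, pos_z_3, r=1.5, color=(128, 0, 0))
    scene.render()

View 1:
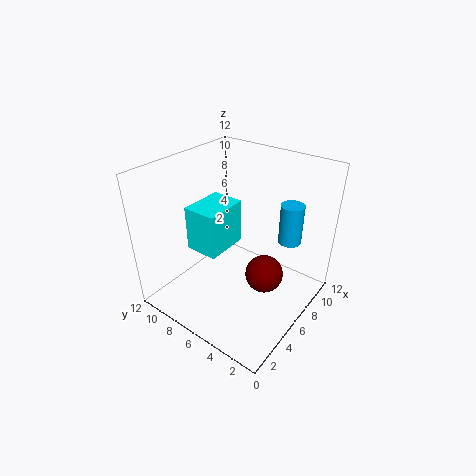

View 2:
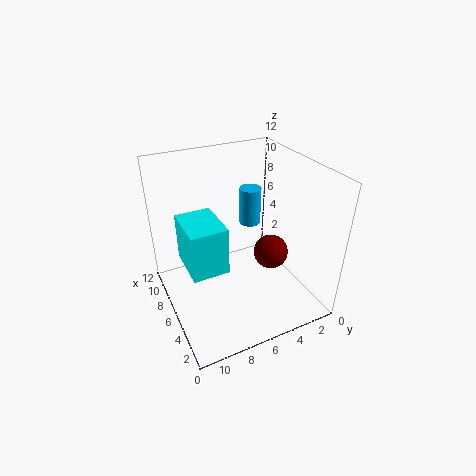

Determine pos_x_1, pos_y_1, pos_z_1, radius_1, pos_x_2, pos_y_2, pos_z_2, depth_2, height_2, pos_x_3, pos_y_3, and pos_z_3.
pos_x_1 = 9.5, pos_y_1 = 3, pos_z_1 = 5, radius_1 = 1, pos_x_2 = 4.5, pos_y_2 = 7.5, pos_z_2 = 4, depth_2 = 3, height_2 = 4, pos_x_3 = 5.5, pos_y_3 = 3, pos_z_3 = 4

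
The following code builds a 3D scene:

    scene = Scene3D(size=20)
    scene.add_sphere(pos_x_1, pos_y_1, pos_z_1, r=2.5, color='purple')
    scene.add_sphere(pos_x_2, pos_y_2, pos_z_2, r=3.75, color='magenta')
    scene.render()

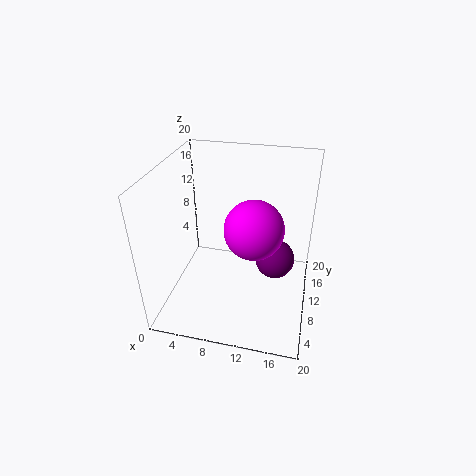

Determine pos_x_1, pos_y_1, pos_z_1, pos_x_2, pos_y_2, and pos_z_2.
pos_x_1 = 15.5
pos_y_1 = 7.5
pos_z_1 = 9.25
pos_x_2 = 12.75
pos_y_2 = 7
pos_z_2 = 13.5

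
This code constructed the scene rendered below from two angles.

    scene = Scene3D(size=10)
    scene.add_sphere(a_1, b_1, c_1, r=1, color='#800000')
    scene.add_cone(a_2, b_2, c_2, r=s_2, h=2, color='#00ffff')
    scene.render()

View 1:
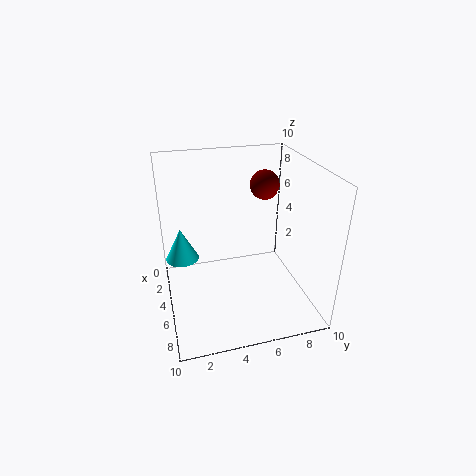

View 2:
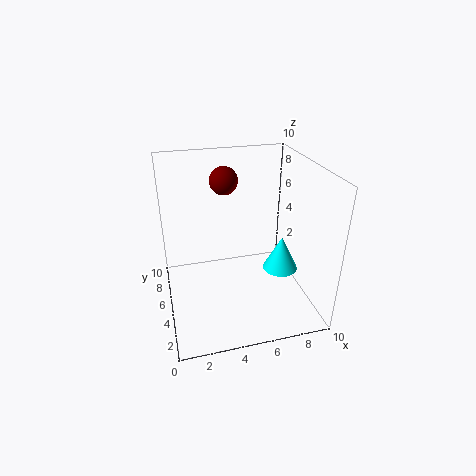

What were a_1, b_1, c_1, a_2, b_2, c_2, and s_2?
a_1 = 4.5; b_1 = 7; c_1 = 8.5; a_2 = 6.5; b_2 = 1; c_2 = 5; s_2 = 1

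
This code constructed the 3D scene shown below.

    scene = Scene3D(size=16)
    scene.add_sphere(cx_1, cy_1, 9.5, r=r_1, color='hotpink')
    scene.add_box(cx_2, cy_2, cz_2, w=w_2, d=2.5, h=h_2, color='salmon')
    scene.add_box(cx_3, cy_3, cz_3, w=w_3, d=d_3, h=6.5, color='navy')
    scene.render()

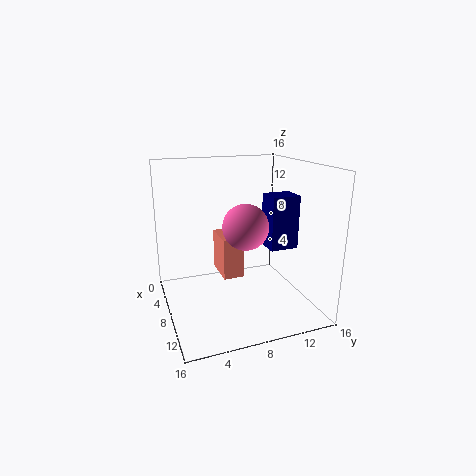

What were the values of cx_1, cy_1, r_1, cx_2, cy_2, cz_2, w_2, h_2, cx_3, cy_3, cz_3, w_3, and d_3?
cx_1 = 9
cy_1 = 8.5
r_1 = 2.5
cx_2 = 1.5
cy_2 = 7
cz_2 = 2
w_2 = 4.5
h_2 = 5
cx_3 = 4.5
cy_3 = 12.5
cz_3 = 5.5
w_3 = 3
d_3 = 3.5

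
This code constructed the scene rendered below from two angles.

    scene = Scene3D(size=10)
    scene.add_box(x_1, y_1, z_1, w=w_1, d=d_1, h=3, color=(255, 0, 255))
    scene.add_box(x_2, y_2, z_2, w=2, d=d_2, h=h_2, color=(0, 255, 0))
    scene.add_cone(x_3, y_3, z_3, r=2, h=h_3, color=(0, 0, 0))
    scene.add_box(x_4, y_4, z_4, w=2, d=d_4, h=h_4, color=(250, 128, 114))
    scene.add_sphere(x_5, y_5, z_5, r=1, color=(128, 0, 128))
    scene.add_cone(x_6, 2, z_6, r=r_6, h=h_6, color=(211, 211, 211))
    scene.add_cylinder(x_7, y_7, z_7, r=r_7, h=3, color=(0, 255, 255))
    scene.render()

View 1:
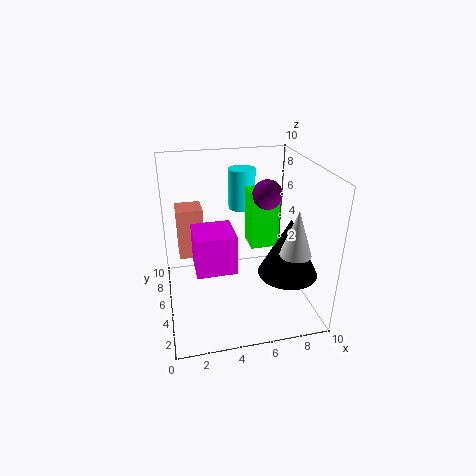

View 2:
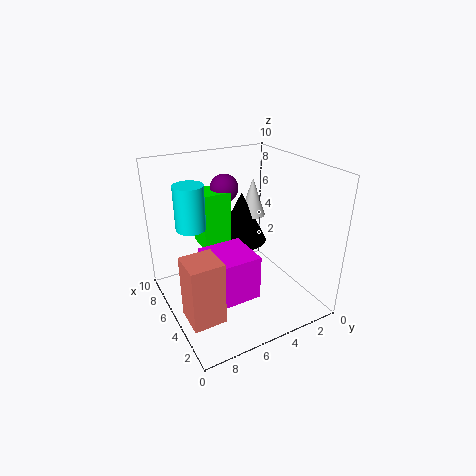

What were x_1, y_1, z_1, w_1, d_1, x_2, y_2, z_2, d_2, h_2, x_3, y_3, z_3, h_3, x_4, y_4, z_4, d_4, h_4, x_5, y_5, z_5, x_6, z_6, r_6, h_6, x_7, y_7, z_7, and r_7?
x_1 = 2
y_1 = 5
z_1 = 2
w_1 = 3
d_1 = 3
x_2 = 6
y_2 = 5
z_2 = 4
d_2 = 2
h_2 = 4
x_3 = 8
y_3 = 3
z_3 = 3
h_3 = 4
x_4 = 1
y_4 = 8
z_4 = 2
d_4 = 2
h_4 = 4
x_5 = 7
y_5 = 5
z_5 = 8
x_6 = 8
z_6 = 5
r_6 = 1
h_6 = 3
x_7 = 6
y_7 = 8
z_7 = 6
r_7 = 1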